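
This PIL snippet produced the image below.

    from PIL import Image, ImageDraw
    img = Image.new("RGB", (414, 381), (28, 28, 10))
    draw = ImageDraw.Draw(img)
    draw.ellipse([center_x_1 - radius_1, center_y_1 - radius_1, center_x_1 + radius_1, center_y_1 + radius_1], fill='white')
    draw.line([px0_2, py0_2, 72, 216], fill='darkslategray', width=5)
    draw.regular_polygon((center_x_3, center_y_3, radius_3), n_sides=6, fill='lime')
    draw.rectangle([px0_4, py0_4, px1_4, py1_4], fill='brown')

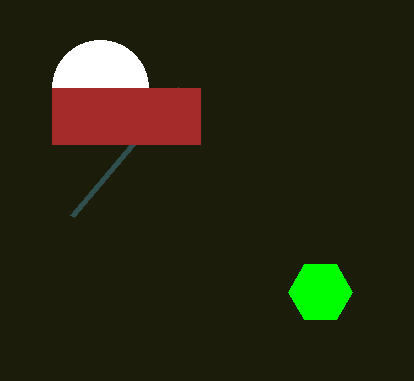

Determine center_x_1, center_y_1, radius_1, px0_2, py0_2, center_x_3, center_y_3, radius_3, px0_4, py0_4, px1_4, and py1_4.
center_x_1 = 100; center_y_1 = 88; radius_1 = 48; px0_2 = 180; py0_2 = 88; center_x_3 = 320; center_y_3 = 292; radius_3 = 32; px0_4 = 52; py0_4 = 88; px1_4 = 200; py1_4 = 144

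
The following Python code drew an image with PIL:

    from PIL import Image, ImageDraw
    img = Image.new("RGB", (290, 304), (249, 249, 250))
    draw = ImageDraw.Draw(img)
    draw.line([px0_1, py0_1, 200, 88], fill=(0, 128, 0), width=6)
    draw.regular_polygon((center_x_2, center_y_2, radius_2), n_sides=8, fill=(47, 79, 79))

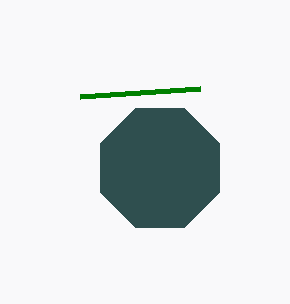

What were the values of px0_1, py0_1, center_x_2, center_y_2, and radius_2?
px0_1 = 80, py0_1 = 96, center_x_2 = 160, center_y_2 = 168, radius_2 = 64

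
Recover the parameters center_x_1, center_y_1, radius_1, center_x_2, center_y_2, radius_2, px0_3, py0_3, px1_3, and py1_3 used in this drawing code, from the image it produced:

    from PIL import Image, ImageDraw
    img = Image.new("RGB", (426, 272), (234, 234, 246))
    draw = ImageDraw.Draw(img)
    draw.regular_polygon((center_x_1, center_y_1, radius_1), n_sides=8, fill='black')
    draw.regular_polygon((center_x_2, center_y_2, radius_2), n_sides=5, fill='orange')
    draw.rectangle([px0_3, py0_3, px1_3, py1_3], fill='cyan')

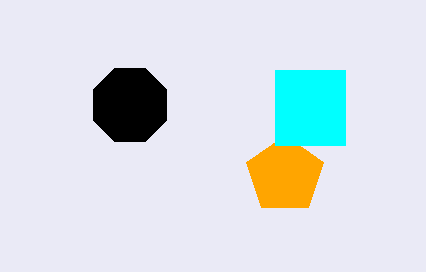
center_x_1 = 130; center_y_1 = 105; radius_1 = 40; center_x_2 = 285; center_y_2 = 175; radius_2 = 40; px0_3 = 275; py0_3 = 70; px1_3 = 345; py1_3 = 145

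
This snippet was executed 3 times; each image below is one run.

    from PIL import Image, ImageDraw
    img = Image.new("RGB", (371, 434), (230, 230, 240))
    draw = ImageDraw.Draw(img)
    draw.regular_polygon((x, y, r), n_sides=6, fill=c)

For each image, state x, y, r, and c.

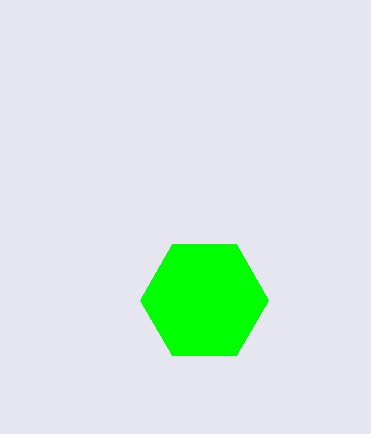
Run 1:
x = 204
y = 300
r = 64
c = 'lime'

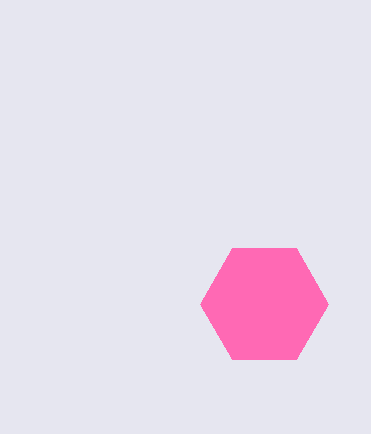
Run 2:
x = 264; y = 304; r = 64; c = 'hotpink'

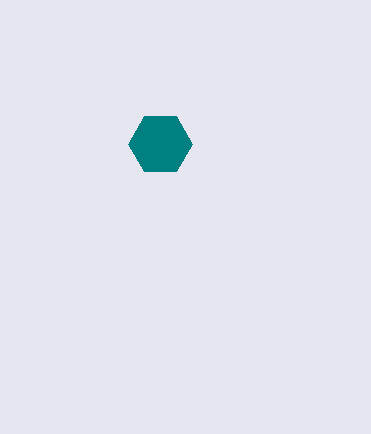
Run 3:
x = 160
y = 144
r = 32
c = 'teal'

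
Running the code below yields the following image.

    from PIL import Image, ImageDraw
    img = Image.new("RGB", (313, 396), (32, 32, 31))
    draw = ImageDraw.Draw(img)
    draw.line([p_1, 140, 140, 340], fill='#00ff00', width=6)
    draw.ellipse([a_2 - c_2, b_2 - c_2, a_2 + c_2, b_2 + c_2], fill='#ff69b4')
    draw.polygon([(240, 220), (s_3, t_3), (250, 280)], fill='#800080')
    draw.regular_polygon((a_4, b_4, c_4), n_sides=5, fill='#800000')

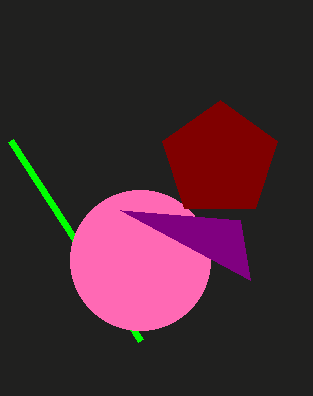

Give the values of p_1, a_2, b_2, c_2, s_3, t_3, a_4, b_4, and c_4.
p_1 = 10
a_2 = 140
b_2 = 260
c_2 = 70
s_3 = 120
t_3 = 210
a_4 = 220
b_4 = 160
c_4 = 60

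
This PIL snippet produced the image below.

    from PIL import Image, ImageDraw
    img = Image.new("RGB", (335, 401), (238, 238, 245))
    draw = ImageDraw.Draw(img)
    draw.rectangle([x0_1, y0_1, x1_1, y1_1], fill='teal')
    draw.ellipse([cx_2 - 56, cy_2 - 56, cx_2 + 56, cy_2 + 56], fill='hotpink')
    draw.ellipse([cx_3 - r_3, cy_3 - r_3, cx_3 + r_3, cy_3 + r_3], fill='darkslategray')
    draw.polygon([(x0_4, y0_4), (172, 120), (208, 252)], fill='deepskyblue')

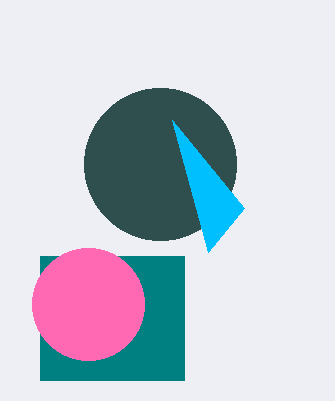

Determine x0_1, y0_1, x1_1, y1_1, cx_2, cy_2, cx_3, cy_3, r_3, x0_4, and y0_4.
x0_1 = 40; y0_1 = 256; x1_1 = 184; y1_1 = 380; cx_2 = 88; cy_2 = 304; cx_3 = 160; cy_3 = 164; r_3 = 76; x0_4 = 244; y0_4 = 208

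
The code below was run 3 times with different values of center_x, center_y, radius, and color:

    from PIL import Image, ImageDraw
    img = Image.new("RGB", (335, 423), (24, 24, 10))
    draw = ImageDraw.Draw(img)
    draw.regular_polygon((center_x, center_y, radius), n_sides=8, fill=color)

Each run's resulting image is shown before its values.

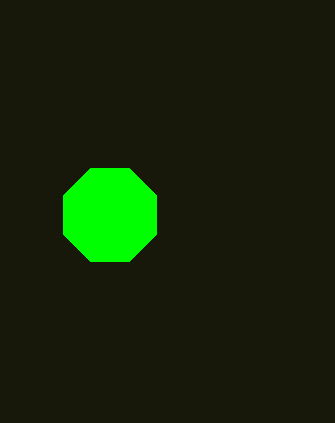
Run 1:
center_x = 110
center_y = 215
radius = 50
color = 'lime'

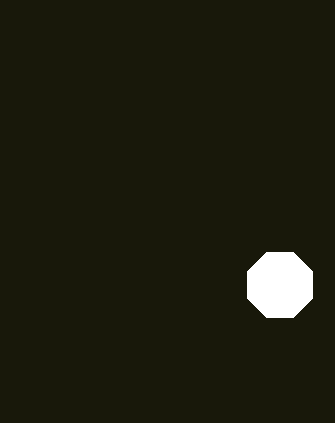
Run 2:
center_x = 280, center_y = 285, radius = 35, color = 'white'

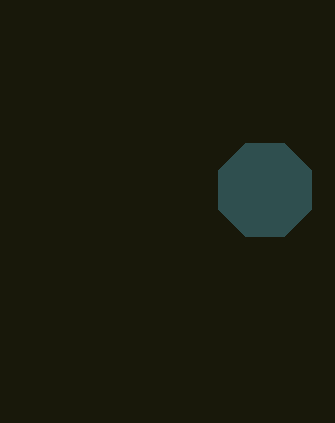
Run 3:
center_x = 265, center_y = 190, radius = 50, color = 'darkslategray'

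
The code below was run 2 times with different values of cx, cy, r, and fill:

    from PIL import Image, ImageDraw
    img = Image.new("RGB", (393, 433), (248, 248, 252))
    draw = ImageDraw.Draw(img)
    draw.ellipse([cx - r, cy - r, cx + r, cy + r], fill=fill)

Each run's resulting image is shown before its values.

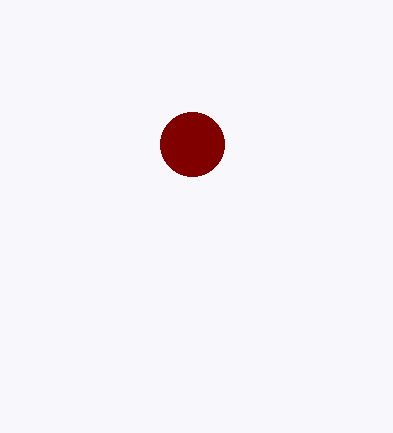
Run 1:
cx = 192; cy = 144; r = 32; fill = 'maroon'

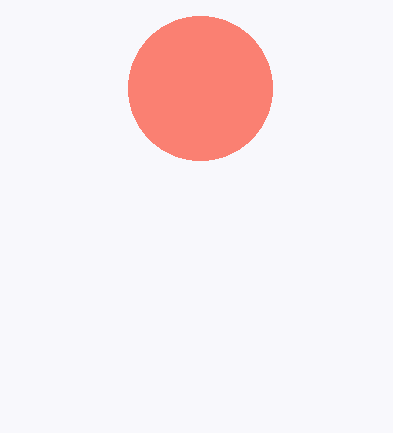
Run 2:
cx = 200
cy = 88
r = 72
fill = 'salmon'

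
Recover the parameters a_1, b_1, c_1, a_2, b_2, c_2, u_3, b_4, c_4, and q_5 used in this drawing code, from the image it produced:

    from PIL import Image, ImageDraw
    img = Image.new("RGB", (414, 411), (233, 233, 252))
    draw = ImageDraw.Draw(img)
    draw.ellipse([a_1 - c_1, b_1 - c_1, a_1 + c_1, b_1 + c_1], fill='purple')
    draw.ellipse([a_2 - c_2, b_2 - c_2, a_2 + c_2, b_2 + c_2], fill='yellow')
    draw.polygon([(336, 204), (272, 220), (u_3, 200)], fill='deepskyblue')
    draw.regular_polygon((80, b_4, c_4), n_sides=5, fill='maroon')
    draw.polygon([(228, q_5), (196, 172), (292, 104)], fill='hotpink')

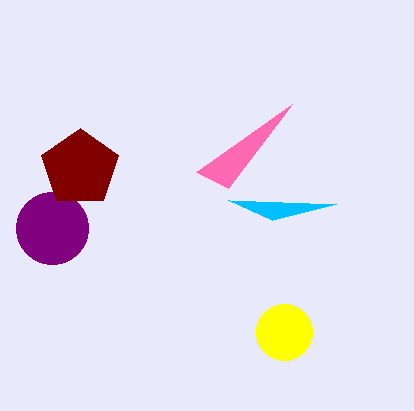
a_1 = 52; b_1 = 228; c_1 = 36; a_2 = 284; b_2 = 332; c_2 = 28; u_3 = 228; b_4 = 168; c_4 = 40; q_5 = 188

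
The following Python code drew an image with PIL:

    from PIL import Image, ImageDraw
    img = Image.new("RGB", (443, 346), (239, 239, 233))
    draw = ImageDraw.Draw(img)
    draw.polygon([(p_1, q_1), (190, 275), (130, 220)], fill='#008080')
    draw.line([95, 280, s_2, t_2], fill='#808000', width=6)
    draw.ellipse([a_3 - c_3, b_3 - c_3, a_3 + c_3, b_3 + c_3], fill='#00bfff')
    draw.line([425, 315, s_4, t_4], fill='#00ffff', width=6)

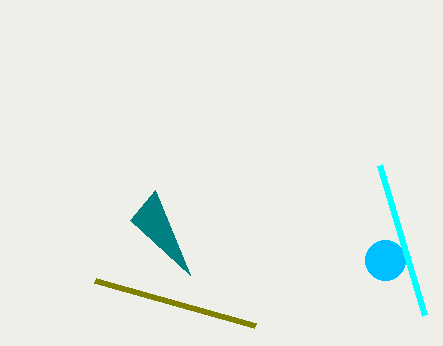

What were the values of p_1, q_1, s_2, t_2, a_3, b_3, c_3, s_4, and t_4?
p_1 = 155; q_1 = 190; s_2 = 255; t_2 = 325; a_3 = 385; b_3 = 260; c_3 = 20; s_4 = 380; t_4 = 165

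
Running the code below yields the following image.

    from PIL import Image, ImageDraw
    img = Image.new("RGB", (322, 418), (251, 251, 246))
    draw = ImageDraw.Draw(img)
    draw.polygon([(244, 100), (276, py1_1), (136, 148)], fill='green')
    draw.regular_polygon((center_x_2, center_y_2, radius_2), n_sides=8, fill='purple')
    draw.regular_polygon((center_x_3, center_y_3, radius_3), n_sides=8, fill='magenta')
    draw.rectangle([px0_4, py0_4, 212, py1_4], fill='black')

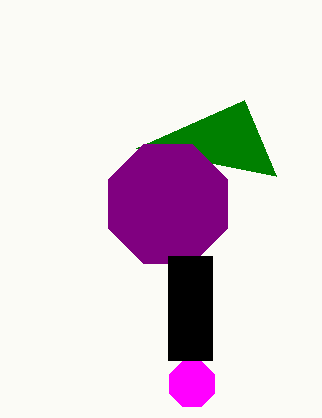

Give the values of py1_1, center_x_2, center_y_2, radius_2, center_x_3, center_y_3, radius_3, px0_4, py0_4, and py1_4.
py1_1 = 176
center_x_2 = 168
center_y_2 = 204
radius_2 = 64
center_x_3 = 192
center_y_3 = 384
radius_3 = 24
px0_4 = 168
py0_4 = 256
py1_4 = 360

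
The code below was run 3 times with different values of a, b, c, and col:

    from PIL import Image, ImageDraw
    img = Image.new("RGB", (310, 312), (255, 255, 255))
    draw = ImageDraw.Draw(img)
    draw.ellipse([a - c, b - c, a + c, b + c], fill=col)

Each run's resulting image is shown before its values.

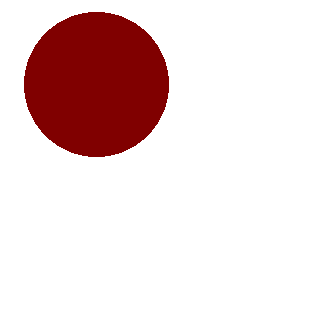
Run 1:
a = 96; b = 84; c = 72; col = 'maroon'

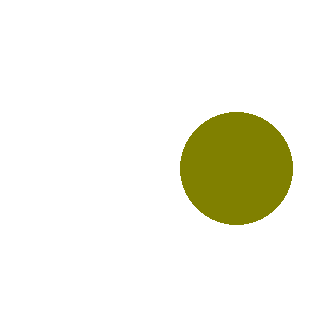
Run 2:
a = 236, b = 168, c = 56, col = 'olive'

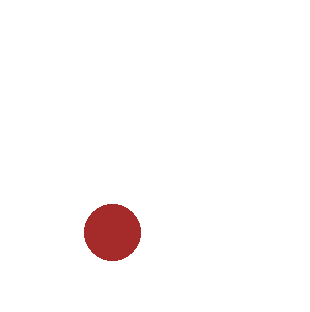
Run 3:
a = 112, b = 232, c = 28, col = 'brown'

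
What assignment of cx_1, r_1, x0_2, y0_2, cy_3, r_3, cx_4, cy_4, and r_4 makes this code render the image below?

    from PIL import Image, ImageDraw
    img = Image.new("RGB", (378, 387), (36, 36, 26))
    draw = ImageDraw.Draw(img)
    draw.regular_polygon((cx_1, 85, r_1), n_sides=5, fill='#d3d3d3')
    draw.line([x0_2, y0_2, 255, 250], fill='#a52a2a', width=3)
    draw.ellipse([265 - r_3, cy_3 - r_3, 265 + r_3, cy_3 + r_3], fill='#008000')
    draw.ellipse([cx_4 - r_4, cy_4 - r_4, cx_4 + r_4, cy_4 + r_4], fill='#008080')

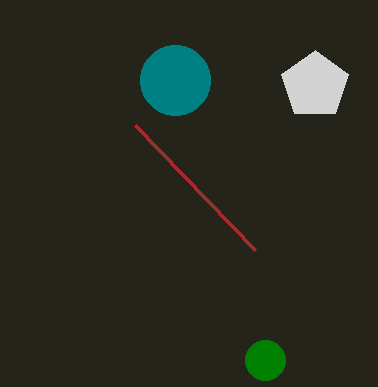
cx_1 = 315; r_1 = 35; x0_2 = 135; y0_2 = 125; cy_3 = 360; r_3 = 20; cx_4 = 175; cy_4 = 80; r_4 = 35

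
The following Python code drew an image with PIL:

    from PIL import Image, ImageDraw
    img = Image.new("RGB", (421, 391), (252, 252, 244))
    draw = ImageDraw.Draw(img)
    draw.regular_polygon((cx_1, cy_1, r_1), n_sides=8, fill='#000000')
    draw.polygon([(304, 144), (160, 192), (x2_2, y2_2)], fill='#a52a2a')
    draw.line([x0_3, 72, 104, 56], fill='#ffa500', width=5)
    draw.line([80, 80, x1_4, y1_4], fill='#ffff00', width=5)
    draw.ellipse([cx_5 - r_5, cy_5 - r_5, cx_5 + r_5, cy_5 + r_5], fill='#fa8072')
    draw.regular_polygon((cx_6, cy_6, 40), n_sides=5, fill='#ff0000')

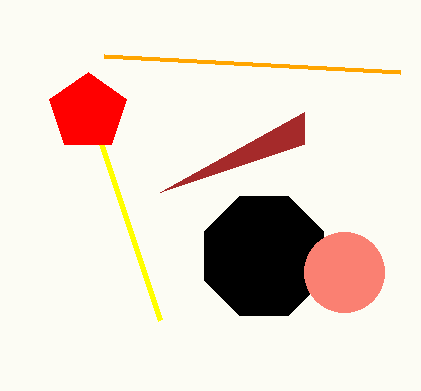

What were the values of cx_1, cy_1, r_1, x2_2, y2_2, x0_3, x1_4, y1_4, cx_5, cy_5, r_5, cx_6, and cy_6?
cx_1 = 264
cy_1 = 256
r_1 = 64
x2_2 = 304
y2_2 = 112
x0_3 = 400
x1_4 = 160
y1_4 = 320
cx_5 = 344
cy_5 = 272
r_5 = 40
cx_6 = 88
cy_6 = 112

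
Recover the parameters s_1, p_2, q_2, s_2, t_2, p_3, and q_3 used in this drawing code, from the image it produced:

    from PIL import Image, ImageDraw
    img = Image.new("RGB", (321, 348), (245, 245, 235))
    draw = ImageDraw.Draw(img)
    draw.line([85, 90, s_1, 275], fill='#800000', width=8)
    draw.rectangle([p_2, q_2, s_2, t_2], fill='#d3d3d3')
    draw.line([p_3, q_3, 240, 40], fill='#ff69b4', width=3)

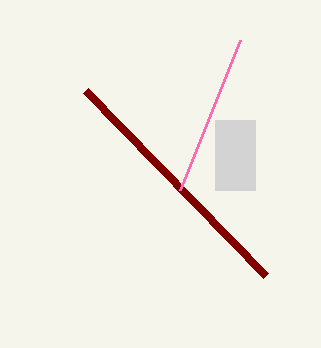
s_1 = 265; p_2 = 215; q_2 = 120; s_2 = 255; t_2 = 190; p_3 = 180; q_3 = 190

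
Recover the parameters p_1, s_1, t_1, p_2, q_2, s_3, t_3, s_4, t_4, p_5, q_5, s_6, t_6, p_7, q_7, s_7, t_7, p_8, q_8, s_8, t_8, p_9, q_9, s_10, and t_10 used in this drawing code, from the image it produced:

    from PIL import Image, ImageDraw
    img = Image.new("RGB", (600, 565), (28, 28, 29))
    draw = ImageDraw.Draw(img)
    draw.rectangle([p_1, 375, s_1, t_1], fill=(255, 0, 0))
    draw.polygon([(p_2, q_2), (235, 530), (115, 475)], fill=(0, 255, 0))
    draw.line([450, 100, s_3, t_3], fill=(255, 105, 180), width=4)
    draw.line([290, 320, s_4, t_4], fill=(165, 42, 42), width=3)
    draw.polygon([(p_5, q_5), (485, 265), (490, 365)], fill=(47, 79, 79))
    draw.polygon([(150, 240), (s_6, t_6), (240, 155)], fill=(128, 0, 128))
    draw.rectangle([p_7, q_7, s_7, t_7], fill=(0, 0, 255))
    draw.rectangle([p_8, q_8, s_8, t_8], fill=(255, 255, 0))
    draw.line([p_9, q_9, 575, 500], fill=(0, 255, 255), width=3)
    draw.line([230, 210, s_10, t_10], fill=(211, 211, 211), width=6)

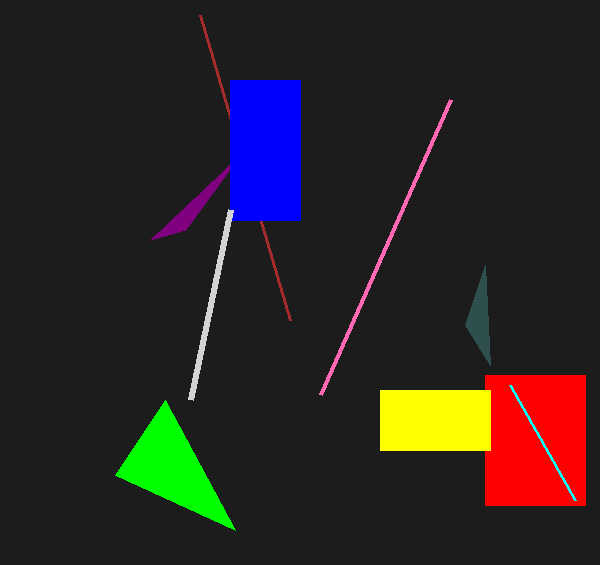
p_1 = 485; s_1 = 585; t_1 = 505; p_2 = 165; q_2 = 400; s_3 = 320; t_3 = 395; s_4 = 200; t_4 = 15; p_5 = 465; q_5 = 325; s_6 = 185; t_6 = 230; p_7 = 230; q_7 = 80; s_7 = 300; t_7 = 220; p_8 = 380; q_8 = 390; s_8 = 490; t_8 = 450; p_9 = 510; q_9 = 385; s_10 = 190; t_10 = 400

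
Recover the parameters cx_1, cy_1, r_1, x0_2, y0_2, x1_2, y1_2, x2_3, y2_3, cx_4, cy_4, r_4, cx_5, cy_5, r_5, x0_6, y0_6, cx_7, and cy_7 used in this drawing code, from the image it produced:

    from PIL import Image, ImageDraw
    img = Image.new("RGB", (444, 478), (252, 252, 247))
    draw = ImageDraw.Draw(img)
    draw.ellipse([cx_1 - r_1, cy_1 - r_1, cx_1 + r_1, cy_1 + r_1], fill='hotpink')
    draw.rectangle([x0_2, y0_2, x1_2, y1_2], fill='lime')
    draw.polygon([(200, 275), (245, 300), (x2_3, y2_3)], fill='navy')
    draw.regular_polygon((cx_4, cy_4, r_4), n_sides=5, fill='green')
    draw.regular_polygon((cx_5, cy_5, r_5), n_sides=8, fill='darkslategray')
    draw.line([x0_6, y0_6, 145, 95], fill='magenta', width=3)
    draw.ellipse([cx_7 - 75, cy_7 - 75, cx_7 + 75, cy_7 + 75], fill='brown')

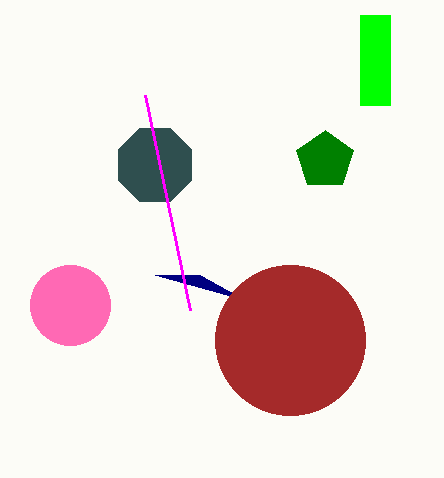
cx_1 = 70; cy_1 = 305; r_1 = 40; x0_2 = 360; y0_2 = 15; x1_2 = 390; y1_2 = 105; x2_3 = 155; y2_3 = 275; cx_4 = 325; cy_4 = 160; r_4 = 30; cx_5 = 155; cy_5 = 165; r_5 = 40; x0_6 = 190; y0_6 = 310; cx_7 = 290; cy_7 = 340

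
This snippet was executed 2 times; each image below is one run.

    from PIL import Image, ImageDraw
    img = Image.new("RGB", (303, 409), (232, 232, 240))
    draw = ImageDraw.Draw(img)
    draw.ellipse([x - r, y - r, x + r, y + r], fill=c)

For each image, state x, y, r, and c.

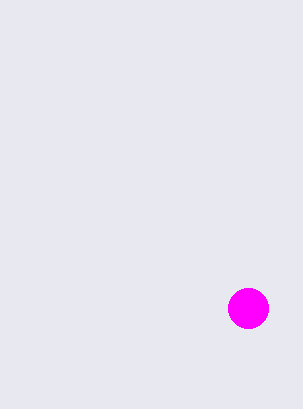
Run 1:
x = 248; y = 308; r = 20; c = 'magenta'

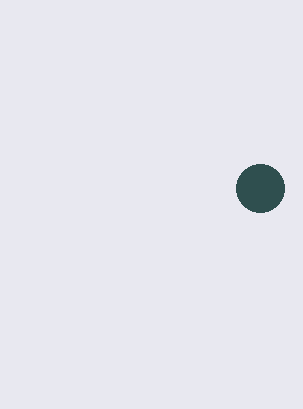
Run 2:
x = 260, y = 188, r = 24, c = 'darkslategray'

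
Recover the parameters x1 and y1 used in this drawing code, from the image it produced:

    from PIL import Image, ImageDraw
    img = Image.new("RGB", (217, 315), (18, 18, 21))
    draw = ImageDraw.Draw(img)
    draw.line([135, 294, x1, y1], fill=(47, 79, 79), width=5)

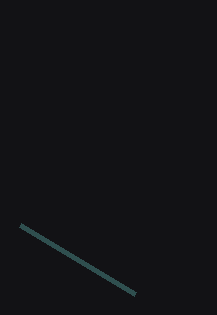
x1 = 20; y1 = 225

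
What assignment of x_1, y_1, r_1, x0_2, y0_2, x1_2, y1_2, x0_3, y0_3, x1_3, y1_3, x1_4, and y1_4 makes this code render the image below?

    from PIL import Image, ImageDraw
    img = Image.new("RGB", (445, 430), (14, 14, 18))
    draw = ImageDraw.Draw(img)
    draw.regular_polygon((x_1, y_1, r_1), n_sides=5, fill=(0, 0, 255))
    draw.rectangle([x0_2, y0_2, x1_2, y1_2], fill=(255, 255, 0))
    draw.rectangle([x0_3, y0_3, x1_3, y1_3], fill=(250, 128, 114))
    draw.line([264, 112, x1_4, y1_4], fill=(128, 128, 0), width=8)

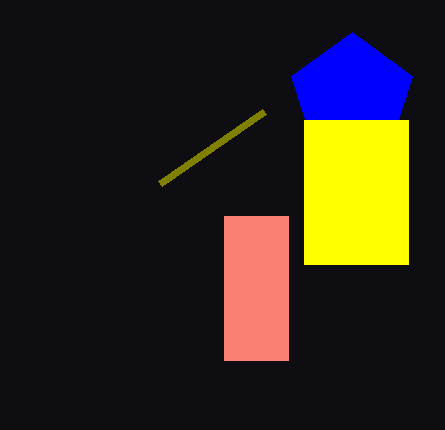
x_1 = 352, y_1 = 96, r_1 = 64, x0_2 = 304, y0_2 = 120, x1_2 = 408, y1_2 = 264, x0_3 = 224, y0_3 = 216, x1_3 = 288, y1_3 = 360, x1_4 = 160, y1_4 = 184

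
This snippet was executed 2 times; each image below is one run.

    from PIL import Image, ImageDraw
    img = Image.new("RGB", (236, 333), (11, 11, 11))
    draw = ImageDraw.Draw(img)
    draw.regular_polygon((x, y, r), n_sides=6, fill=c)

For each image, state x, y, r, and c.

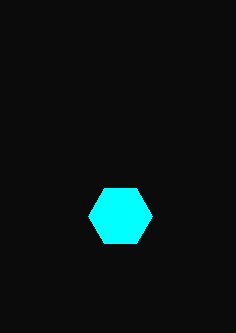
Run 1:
x = 120
y = 216
r = 32
c = 'cyan'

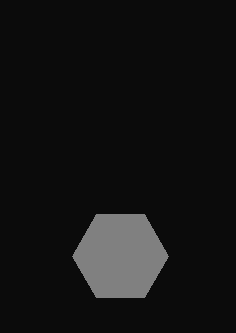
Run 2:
x = 120, y = 256, r = 48, c = 'gray'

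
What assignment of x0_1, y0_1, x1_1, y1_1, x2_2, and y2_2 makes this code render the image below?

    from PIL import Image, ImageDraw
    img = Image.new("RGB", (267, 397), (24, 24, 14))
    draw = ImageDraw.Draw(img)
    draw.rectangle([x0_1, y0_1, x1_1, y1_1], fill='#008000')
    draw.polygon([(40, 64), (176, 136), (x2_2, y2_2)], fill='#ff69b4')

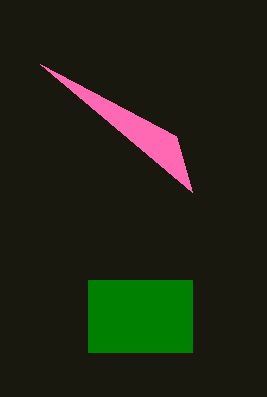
x0_1 = 88
y0_1 = 280
x1_1 = 192
y1_1 = 352
x2_2 = 192
y2_2 = 192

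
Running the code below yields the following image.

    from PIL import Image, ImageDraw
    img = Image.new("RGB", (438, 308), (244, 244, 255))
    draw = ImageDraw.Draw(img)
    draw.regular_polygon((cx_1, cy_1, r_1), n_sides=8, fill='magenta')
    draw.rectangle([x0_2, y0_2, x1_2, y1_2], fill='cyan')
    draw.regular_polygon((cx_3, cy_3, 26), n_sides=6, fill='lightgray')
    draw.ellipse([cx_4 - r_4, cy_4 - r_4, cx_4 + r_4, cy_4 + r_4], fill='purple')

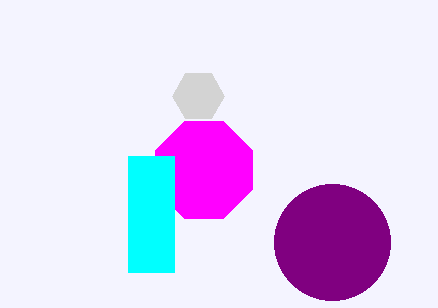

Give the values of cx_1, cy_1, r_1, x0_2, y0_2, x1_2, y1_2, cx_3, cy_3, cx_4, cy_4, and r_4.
cx_1 = 204; cy_1 = 170; r_1 = 52; x0_2 = 128; y0_2 = 156; x1_2 = 174; y1_2 = 272; cx_3 = 198; cy_3 = 96; cx_4 = 332; cy_4 = 242; r_4 = 58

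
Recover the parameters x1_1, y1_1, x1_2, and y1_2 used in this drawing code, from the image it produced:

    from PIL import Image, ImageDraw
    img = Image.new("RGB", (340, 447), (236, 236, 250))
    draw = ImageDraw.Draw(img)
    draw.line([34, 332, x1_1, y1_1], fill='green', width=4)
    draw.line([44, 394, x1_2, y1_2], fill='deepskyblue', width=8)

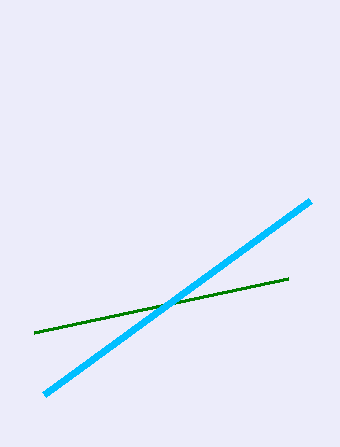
x1_1 = 288; y1_1 = 278; x1_2 = 310; y1_2 = 200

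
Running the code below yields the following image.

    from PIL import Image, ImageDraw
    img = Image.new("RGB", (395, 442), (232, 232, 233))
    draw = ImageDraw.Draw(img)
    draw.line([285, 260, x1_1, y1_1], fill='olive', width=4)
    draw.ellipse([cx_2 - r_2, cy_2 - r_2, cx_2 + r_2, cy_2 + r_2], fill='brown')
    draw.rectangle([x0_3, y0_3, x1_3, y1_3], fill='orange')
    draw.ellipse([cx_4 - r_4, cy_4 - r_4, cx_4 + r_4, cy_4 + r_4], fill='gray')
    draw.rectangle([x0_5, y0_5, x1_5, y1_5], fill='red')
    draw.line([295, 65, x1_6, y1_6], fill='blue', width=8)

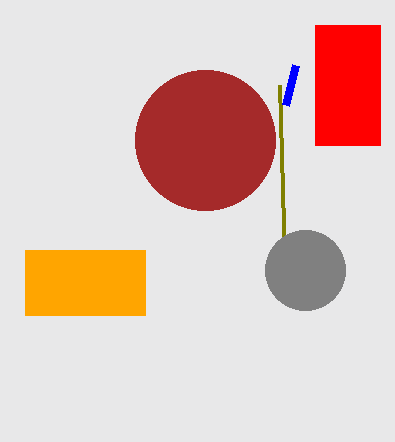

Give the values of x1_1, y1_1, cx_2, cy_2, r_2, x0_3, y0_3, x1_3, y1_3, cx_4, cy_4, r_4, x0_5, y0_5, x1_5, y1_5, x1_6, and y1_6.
x1_1 = 280; y1_1 = 85; cx_2 = 205; cy_2 = 140; r_2 = 70; x0_3 = 25; y0_3 = 250; x1_3 = 145; y1_3 = 315; cx_4 = 305; cy_4 = 270; r_4 = 40; x0_5 = 315; y0_5 = 25; x1_5 = 380; y1_5 = 145; x1_6 = 285; y1_6 = 105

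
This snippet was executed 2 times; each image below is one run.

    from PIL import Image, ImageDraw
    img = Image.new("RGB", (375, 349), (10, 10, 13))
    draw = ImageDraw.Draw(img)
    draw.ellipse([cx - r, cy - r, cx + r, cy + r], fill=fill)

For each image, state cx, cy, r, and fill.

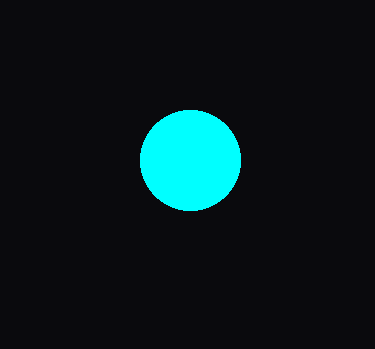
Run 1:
cx = 190; cy = 160; r = 50; fill = 'cyan'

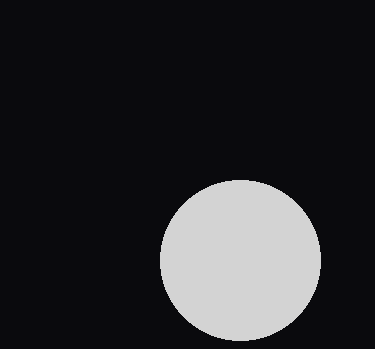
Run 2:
cx = 240
cy = 260
r = 80
fill = 'lightgray'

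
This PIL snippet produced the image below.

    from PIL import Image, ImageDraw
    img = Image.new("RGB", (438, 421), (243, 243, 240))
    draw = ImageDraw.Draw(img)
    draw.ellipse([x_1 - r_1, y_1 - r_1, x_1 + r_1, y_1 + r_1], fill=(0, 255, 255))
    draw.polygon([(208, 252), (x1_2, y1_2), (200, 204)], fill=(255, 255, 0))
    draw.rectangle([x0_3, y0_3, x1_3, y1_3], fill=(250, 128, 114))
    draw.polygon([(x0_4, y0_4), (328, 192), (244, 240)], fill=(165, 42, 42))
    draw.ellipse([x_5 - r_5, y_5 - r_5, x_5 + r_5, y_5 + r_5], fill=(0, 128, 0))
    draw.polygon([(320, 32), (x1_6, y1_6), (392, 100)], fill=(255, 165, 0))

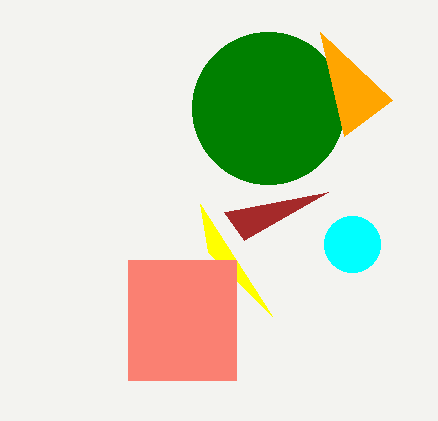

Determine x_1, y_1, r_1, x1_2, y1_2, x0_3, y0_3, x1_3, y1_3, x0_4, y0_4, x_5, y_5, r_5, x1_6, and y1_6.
x_1 = 352; y_1 = 244; r_1 = 28; x1_2 = 272; y1_2 = 316; x0_3 = 128; y0_3 = 260; x1_3 = 236; y1_3 = 380; x0_4 = 224; y0_4 = 212; x_5 = 268; y_5 = 108; r_5 = 76; x1_6 = 344; y1_6 = 136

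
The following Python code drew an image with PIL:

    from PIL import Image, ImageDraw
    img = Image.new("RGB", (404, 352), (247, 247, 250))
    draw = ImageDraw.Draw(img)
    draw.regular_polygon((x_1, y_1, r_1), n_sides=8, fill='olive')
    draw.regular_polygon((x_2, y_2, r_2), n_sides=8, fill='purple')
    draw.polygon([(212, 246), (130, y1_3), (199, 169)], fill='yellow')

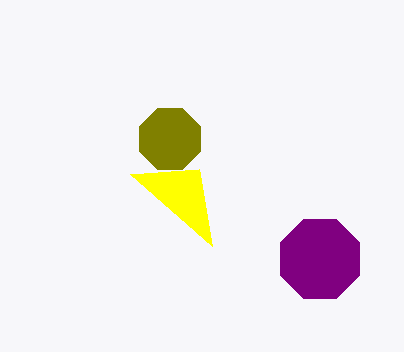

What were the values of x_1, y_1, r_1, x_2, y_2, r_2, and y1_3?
x_1 = 170, y_1 = 139, r_1 = 33, x_2 = 320, y_2 = 259, r_2 = 43, y1_3 = 174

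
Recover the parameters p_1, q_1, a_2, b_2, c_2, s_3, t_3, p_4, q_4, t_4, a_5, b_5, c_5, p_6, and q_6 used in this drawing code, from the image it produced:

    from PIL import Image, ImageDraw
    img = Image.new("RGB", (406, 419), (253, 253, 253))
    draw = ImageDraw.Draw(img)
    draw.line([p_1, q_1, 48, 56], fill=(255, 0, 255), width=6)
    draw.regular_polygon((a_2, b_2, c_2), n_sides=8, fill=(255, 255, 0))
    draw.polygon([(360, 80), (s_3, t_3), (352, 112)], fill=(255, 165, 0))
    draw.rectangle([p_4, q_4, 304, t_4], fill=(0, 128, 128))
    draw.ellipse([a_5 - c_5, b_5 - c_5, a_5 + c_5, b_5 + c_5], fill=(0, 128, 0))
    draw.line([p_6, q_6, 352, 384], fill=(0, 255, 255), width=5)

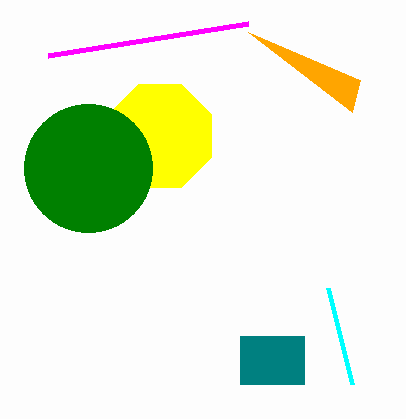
p_1 = 248
q_1 = 24
a_2 = 160
b_2 = 136
c_2 = 56
s_3 = 248
t_3 = 32
p_4 = 240
q_4 = 336
t_4 = 384
a_5 = 88
b_5 = 168
c_5 = 64
p_6 = 328
q_6 = 288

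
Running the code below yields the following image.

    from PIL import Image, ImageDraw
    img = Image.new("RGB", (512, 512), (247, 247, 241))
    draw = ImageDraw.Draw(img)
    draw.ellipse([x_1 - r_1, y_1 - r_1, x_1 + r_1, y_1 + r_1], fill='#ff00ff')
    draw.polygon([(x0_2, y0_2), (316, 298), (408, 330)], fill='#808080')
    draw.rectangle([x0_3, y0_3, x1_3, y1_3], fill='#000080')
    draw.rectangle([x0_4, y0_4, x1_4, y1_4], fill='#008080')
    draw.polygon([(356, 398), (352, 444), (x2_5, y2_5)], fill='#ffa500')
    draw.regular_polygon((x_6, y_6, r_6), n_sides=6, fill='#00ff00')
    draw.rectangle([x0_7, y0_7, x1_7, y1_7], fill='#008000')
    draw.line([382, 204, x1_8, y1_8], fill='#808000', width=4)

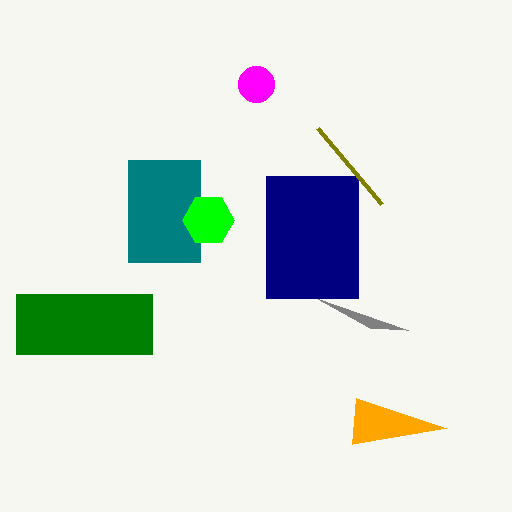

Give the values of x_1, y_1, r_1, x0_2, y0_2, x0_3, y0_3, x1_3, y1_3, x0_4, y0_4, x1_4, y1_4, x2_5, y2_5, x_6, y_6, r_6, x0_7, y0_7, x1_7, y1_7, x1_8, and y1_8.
x_1 = 256; y_1 = 84; r_1 = 18; x0_2 = 370; y0_2 = 328; x0_3 = 266; y0_3 = 176; x1_3 = 358; y1_3 = 298; x0_4 = 128; y0_4 = 160; x1_4 = 200; y1_4 = 262; x2_5 = 446; y2_5 = 428; x_6 = 208; y_6 = 220; r_6 = 26; x0_7 = 16; y0_7 = 294; x1_7 = 152; y1_7 = 354; x1_8 = 318; y1_8 = 128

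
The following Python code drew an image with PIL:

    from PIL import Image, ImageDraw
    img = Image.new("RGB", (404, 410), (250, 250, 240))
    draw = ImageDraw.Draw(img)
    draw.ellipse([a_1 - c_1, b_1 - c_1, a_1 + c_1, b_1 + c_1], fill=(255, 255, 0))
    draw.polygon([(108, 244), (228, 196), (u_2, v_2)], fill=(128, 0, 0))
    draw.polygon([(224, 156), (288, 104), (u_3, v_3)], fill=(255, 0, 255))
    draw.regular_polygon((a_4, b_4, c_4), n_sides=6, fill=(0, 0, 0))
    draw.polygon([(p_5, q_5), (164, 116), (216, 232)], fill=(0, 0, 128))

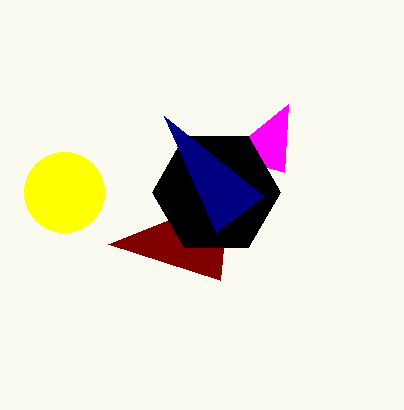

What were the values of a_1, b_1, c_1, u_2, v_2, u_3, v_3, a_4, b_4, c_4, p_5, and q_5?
a_1 = 64, b_1 = 192, c_1 = 40, u_2 = 220, v_2 = 280, u_3 = 284, v_3 = 172, a_4 = 216, b_4 = 192, c_4 = 64, p_5 = 264, q_5 = 196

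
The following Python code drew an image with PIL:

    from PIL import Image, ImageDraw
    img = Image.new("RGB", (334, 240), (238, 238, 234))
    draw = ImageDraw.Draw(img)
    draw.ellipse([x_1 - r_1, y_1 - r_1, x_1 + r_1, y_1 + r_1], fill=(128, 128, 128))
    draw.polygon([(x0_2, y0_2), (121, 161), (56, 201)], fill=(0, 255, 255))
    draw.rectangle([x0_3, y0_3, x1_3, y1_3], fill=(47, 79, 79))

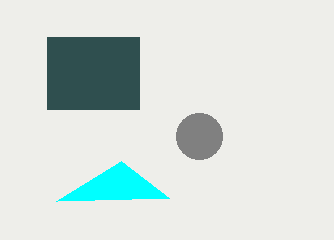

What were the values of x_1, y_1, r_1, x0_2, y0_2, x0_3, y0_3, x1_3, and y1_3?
x_1 = 199; y_1 = 136; r_1 = 23; x0_2 = 169; y0_2 = 198; x0_3 = 47; y0_3 = 37; x1_3 = 139; y1_3 = 109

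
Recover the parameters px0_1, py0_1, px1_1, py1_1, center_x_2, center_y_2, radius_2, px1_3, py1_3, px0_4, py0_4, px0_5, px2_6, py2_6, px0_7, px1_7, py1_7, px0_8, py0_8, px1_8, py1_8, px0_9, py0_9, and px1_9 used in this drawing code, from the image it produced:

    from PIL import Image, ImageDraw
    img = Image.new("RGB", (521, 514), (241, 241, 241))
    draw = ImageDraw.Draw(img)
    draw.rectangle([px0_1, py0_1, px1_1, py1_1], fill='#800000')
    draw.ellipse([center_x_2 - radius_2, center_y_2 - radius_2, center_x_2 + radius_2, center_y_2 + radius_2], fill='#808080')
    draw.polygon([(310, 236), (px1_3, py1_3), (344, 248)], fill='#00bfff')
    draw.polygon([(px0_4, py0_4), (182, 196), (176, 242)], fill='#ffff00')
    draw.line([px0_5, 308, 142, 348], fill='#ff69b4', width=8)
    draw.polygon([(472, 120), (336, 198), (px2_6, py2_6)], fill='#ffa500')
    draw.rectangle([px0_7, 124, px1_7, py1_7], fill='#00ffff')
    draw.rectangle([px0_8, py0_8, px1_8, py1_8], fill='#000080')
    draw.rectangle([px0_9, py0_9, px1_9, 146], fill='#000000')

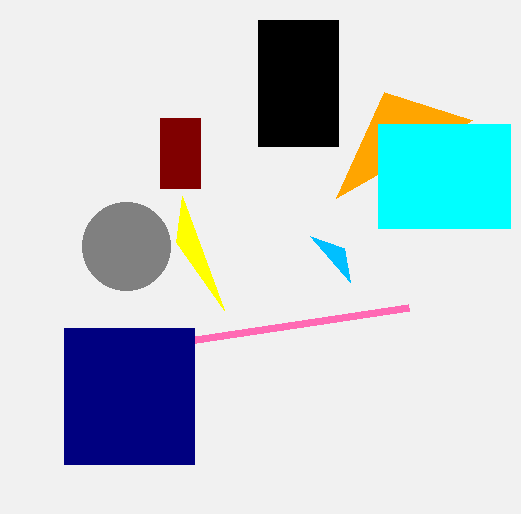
px0_1 = 160; py0_1 = 118; px1_1 = 200; py1_1 = 188; center_x_2 = 126; center_y_2 = 246; radius_2 = 44; px1_3 = 350; py1_3 = 282; px0_4 = 224; py0_4 = 310; px0_5 = 408; px2_6 = 384; py2_6 = 92; px0_7 = 378; px1_7 = 510; py1_7 = 228; px0_8 = 64; py0_8 = 328; px1_8 = 194; py1_8 = 464; px0_9 = 258; py0_9 = 20; px1_9 = 338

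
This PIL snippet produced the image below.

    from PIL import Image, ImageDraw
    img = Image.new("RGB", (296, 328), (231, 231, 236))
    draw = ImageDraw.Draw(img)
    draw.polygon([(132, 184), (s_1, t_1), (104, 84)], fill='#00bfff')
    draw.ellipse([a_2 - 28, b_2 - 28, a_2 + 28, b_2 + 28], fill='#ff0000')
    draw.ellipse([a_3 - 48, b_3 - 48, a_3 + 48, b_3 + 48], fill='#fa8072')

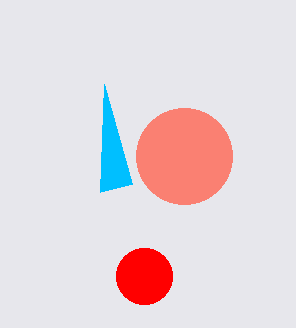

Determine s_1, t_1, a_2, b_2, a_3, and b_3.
s_1 = 100; t_1 = 192; a_2 = 144; b_2 = 276; a_3 = 184; b_3 = 156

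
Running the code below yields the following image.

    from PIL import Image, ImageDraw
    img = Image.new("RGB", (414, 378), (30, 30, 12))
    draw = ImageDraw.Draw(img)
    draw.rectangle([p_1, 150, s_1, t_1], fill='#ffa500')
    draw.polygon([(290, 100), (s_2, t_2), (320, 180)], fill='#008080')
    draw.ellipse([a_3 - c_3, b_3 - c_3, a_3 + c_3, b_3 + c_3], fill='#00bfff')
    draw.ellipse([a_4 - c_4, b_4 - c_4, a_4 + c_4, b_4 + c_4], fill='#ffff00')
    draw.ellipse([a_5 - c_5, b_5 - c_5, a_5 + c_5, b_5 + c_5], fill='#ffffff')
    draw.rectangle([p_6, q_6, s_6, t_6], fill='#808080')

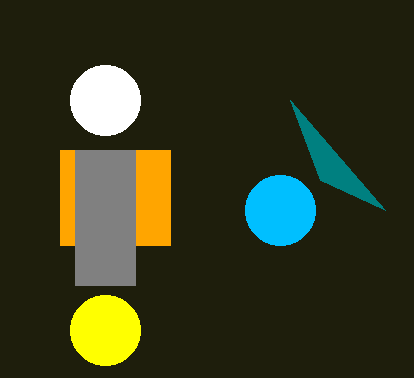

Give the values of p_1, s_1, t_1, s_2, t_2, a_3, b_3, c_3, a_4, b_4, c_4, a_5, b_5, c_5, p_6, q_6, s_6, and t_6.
p_1 = 60
s_1 = 170
t_1 = 245
s_2 = 385
t_2 = 210
a_3 = 280
b_3 = 210
c_3 = 35
a_4 = 105
b_4 = 330
c_4 = 35
a_5 = 105
b_5 = 100
c_5 = 35
p_6 = 75
q_6 = 150
s_6 = 135
t_6 = 285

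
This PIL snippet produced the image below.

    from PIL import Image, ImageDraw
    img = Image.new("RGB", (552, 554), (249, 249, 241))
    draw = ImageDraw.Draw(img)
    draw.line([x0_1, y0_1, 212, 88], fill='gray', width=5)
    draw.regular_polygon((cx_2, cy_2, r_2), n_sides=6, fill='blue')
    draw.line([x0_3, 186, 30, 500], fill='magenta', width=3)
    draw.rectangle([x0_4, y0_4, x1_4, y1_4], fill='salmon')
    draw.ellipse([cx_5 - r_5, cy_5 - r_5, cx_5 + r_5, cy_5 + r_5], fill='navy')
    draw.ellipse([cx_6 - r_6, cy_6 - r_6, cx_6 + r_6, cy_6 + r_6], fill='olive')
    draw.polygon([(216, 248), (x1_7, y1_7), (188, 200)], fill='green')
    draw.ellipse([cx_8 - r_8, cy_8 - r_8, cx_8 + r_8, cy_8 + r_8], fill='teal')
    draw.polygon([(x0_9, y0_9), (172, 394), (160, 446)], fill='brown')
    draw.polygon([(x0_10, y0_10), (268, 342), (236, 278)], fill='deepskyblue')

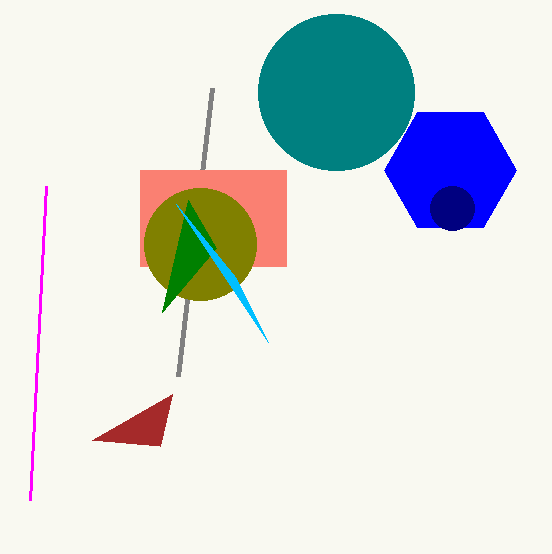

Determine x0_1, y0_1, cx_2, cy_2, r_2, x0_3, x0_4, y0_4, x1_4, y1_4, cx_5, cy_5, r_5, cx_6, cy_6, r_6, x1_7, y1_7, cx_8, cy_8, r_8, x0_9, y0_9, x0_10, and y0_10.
x0_1 = 178; y0_1 = 376; cx_2 = 450; cy_2 = 170; r_2 = 66; x0_3 = 46; x0_4 = 140; y0_4 = 170; x1_4 = 286; y1_4 = 266; cx_5 = 452; cy_5 = 208; r_5 = 22; cx_6 = 200; cy_6 = 244; r_6 = 56; x1_7 = 162; y1_7 = 312; cx_8 = 336; cy_8 = 92; r_8 = 78; x0_9 = 92; y0_9 = 440; x0_10 = 176; y0_10 = 204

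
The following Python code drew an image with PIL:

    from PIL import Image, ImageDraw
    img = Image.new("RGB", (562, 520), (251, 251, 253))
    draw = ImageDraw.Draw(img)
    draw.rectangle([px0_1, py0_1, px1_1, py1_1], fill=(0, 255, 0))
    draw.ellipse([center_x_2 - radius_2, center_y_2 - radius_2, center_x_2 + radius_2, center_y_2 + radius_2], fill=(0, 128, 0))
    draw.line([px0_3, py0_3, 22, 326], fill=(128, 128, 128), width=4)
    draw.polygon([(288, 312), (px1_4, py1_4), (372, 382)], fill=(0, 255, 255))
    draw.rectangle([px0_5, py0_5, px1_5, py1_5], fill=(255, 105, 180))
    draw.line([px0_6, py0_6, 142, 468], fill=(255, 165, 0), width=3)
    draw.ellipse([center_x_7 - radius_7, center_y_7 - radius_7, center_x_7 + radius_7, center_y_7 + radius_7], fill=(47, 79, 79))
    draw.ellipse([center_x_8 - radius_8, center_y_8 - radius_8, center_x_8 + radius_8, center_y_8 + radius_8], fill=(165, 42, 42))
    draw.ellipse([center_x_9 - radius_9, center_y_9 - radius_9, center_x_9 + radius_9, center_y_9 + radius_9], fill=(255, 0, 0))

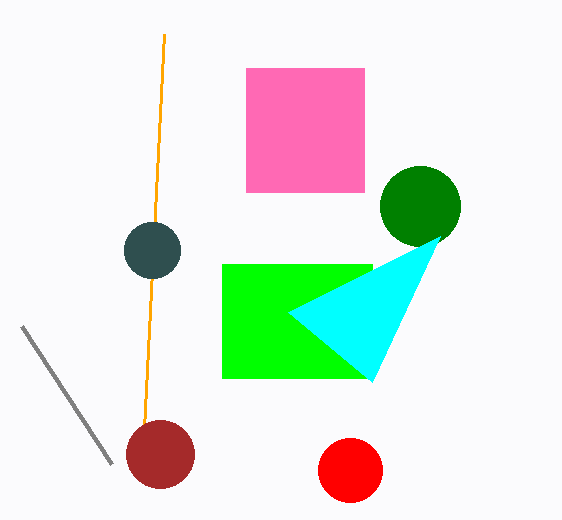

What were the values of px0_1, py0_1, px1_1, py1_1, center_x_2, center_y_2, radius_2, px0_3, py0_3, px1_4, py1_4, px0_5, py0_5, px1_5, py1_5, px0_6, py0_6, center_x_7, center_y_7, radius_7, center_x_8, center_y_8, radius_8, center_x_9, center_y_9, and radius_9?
px0_1 = 222, py0_1 = 264, px1_1 = 372, py1_1 = 378, center_x_2 = 420, center_y_2 = 206, radius_2 = 40, px0_3 = 112, py0_3 = 464, px1_4 = 440, py1_4 = 236, px0_5 = 246, py0_5 = 68, px1_5 = 364, py1_5 = 192, px0_6 = 164, py0_6 = 34, center_x_7 = 152, center_y_7 = 250, radius_7 = 28, center_x_8 = 160, center_y_8 = 454, radius_8 = 34, center_x_9 = 350, center_y_9 = 470, radius_9 = 32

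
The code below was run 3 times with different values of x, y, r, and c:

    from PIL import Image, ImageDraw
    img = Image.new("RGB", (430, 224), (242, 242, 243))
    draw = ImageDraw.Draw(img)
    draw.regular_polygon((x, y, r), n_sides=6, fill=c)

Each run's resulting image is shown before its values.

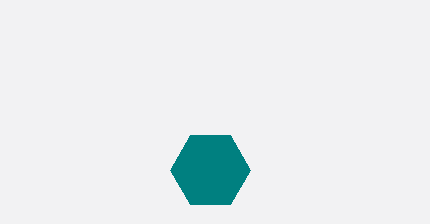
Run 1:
x = 210; y = 170; r = 40; c = 'teal'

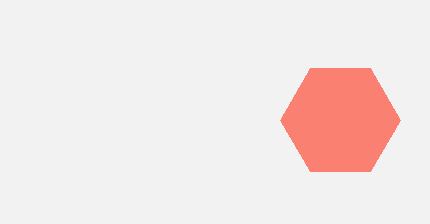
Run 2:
x = 340, y = 120, r = 60, c = 'salmon'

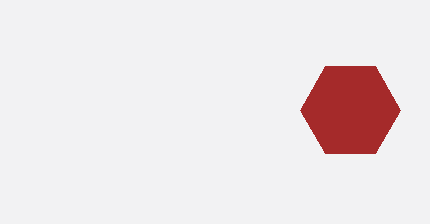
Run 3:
x = 350, y = 110, r = 50, c = 'brown'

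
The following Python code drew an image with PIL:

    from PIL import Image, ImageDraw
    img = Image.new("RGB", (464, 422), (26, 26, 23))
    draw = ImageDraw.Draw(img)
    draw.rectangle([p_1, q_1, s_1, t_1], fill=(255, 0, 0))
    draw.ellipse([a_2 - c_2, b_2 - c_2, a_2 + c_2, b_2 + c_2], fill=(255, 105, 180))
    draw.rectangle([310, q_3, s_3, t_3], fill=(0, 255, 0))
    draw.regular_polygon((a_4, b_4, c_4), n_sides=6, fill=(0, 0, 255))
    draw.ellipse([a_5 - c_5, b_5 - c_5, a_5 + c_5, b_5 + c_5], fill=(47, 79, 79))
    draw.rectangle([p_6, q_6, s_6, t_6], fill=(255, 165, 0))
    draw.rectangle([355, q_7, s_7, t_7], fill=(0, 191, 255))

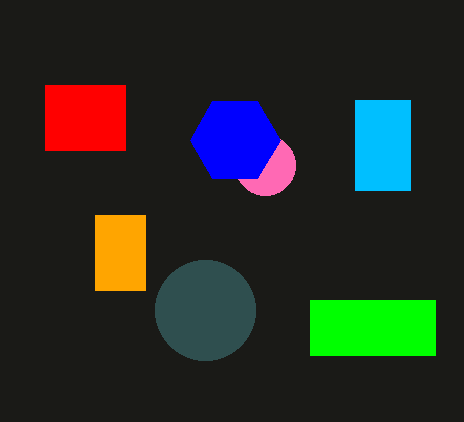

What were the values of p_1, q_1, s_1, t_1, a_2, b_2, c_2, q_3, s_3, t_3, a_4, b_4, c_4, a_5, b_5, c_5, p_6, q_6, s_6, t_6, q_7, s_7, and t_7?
p_1 = 45
q_1 = 85
s_1 = 125
t_1 = 150
a_2 = 265
b_2 = 165
c_2 = 30
q_3 = 300
s_3 = 435
t_3 = 355
a_4 = 235
b_4 = 140
c_4 = 45
a_5 = 205
b_5 = 310
c_5 = 50
p_6 = 95
q_6 = 215
s_6 = 145
t_6 = 290
q_7 = 100
s_7 = 410
t_7 = 190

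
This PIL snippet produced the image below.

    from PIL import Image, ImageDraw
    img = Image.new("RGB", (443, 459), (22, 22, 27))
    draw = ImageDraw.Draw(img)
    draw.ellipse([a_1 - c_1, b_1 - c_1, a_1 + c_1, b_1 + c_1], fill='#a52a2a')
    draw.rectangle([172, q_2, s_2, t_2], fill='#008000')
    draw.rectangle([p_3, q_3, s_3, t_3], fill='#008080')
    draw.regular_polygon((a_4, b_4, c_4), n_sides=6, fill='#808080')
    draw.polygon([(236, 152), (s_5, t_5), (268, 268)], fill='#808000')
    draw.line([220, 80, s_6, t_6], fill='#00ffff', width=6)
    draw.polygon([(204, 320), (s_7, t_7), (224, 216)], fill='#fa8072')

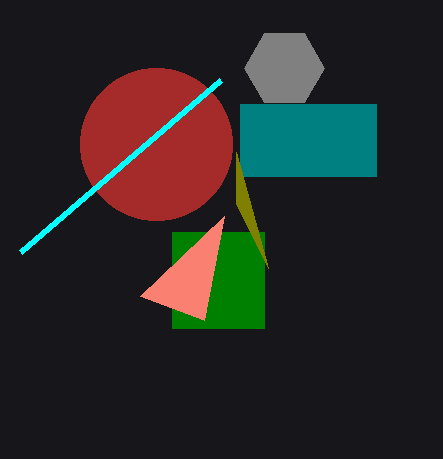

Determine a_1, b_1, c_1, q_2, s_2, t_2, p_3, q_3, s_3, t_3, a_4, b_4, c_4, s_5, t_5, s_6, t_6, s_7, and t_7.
a_1 = 156, b_1 = 144, c_1 = 76, q_2 = 232, s_2 = 264, t_2 = 328, p_3 = 240, q_3 = 104, s_3 = 376, t_3 = 176, a_4 = 284, b_4 = 68, c_4 = 40, s_5 = 236, t_5 = 204, s_6 = 20, t_6 = 252, s_7 = 140, t_7 = 296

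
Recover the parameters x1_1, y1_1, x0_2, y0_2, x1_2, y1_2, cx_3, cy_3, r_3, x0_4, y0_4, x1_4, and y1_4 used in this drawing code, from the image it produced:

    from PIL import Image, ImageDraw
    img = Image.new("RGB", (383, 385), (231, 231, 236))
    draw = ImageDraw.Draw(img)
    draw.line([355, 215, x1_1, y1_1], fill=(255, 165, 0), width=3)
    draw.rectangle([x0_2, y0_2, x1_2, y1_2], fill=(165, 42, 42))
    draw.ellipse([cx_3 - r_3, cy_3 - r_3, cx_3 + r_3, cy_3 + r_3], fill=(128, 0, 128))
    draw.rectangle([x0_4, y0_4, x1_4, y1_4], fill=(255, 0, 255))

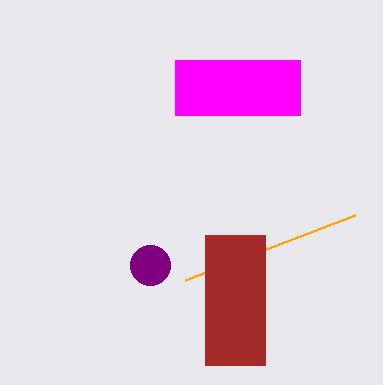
x1_1 = 185, y1_1 = 280, x0_2 = 205, y0_2 = 235, x1_2 = 265, y1_2 = 365, cx_3 = 150, cy_3 = 265, r_3 = 20, x0_4 = 175, y0_4 = 60, x1_4 = 300, y1_4 = 115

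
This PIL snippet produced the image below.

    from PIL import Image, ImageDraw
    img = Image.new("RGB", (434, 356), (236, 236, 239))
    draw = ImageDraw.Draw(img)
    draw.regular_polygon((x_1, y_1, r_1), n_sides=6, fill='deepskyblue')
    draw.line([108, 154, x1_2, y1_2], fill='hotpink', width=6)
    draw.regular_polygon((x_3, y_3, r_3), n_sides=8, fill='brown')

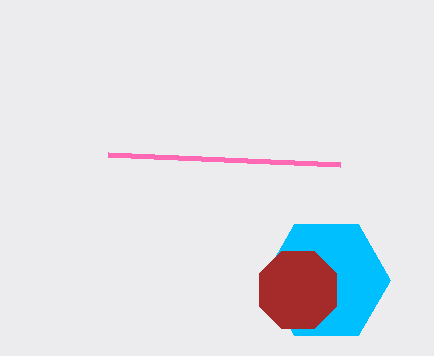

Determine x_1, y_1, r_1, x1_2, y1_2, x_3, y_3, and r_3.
x_1 = 326; y_1 = 280; r_1 = 64; x1_2 = 340; y1_2 = 164; x_3 = 298; y_3 = 290; r_3 = 42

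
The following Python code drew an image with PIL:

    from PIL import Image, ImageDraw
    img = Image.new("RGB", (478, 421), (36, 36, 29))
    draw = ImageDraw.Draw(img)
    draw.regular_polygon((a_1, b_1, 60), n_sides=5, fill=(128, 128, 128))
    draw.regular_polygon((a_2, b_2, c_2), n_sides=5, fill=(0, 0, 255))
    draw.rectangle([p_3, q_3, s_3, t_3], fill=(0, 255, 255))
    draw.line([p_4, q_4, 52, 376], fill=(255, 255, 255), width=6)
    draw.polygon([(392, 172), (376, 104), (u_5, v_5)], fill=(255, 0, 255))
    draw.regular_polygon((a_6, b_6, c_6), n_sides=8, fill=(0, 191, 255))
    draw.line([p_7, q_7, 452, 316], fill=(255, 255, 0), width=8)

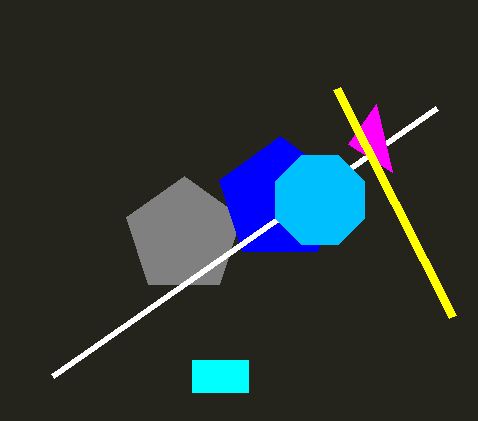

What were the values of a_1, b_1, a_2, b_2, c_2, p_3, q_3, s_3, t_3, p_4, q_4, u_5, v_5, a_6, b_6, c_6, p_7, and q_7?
a_1 = 184, b_1 = 236, a_2 = 280, b_2 = 200, c_2 = 64, p_3 = 192, q_3 = 360, s_3 = 248, t_3 = 392, p_4 = 436, q_4 = 108, u_5 = 348, v_5 = 144, a_6 = 320, b_6 = 200, c_6 = 48, p_7 = 336, q_7 = 88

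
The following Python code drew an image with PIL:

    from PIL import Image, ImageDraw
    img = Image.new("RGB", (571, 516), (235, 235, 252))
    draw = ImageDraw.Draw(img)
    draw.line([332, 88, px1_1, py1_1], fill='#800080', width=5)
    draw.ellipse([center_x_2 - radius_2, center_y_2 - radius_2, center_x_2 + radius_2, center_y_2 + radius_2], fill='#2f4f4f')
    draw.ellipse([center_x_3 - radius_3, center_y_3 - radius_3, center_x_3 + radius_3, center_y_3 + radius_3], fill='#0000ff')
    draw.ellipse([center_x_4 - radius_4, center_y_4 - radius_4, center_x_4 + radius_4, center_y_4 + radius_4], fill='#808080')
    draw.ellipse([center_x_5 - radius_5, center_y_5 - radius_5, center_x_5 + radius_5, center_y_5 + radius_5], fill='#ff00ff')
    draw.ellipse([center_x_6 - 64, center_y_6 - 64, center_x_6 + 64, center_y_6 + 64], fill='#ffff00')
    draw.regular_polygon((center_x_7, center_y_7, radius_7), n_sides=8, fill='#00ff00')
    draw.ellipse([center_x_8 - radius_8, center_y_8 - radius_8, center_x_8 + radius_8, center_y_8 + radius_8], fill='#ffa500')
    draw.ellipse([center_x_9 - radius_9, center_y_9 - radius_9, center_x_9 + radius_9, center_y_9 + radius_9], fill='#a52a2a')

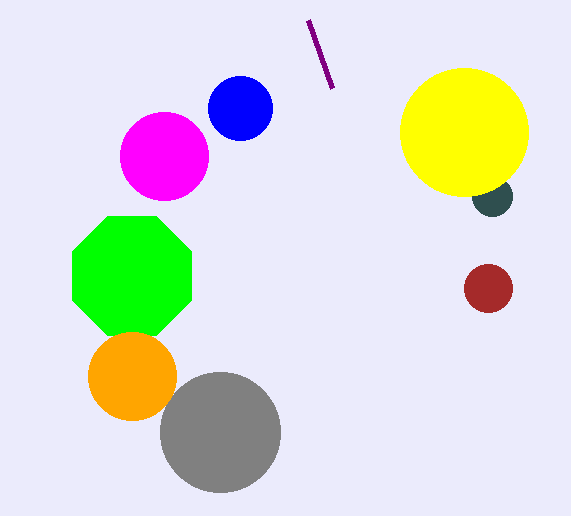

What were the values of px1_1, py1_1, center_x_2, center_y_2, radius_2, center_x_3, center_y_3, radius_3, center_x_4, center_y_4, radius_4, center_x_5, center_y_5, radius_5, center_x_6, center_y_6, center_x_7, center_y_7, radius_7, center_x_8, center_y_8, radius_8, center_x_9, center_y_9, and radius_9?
px1_1 = 308
py1_1 = 20
center_x_2 = 492
center_y_2 = 196
radius_2 = 20
center_x_3 = 240
center_y_3 = 108
radius_3 = 32
center_x_4 = 220
center_y_4 = 432
radius_4 = 60
center_x_5 = 164
center_y_5 = 156
radius_5 = 44
center_x_6 = 464
center_y_6 = 132
center_x_7 = 132
center_y_7 = 276
radius_7 = 64
center_x_8 = 132
center_y_8 = 376
radius_8 = 44
center_x_9 = 488
center_y_9 = 288
radius_9 = 24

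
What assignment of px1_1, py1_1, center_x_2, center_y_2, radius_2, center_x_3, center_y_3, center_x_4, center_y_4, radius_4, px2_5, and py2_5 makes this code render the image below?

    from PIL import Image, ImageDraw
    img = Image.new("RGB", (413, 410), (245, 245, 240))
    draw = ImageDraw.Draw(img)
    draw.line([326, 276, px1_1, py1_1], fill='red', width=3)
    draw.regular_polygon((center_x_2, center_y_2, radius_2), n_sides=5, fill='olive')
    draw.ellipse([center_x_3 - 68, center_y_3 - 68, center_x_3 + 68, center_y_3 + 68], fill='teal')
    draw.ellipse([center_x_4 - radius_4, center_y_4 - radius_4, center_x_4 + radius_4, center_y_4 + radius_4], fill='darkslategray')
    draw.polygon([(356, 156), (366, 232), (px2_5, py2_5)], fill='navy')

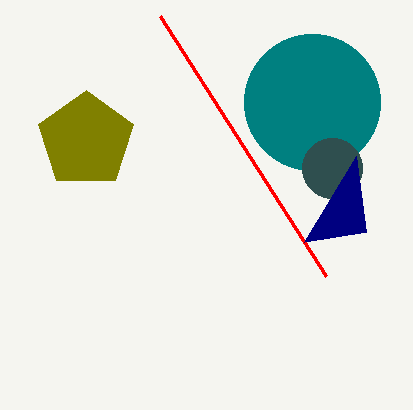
px1_1 = 160, py1_1 = 16, center_x_2 = 86, center_y_2 = 140, radius_2 = 50, center_x_3 = 312, center_y_3 = 102, center_x_4 = 332, center_y_4 = 168, radius_4 = 30, px2_5 = 304, py2_5 = 242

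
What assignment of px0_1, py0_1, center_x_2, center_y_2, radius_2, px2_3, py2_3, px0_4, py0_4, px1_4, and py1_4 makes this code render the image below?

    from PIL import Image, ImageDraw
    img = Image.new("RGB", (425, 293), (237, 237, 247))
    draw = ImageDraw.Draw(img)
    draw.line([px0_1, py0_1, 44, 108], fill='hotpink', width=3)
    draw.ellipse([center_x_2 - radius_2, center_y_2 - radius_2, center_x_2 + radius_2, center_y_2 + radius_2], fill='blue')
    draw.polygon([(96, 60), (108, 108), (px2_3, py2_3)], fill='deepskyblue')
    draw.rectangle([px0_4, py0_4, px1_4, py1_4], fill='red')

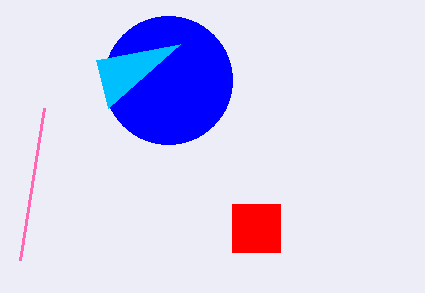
px0_1 = 20
py0_1 = 260
center_x_2 = 168
center_y_2 = 80
radius_2 = 64
px2_3 = 180
py2_3 = 44
px0_4 = 232
py0_4 = 204
px1_4 = 280
py1_4 = 252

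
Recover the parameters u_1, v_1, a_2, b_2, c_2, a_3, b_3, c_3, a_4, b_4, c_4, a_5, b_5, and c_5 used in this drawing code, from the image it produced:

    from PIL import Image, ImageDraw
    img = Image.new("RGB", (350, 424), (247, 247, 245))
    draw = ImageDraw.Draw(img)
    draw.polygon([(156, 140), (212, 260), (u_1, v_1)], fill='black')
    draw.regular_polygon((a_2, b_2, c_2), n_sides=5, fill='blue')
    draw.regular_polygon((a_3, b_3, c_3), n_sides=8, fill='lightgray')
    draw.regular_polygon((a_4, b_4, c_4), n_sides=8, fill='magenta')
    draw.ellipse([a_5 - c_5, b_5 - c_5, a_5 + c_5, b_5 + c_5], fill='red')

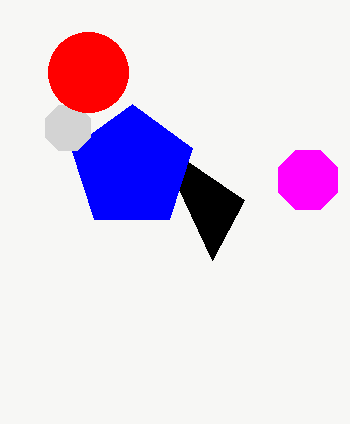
u_1 = 244; v_1 = 200; a_2 = 132; b_2 = 168; c_2 = 64; a_3 = 68; b_3 = 128; c_3 = 24; a_4 = 308; b_4 = 180; c_4 = 32; a_5 = 88; b_5 = 72; c_5 = 40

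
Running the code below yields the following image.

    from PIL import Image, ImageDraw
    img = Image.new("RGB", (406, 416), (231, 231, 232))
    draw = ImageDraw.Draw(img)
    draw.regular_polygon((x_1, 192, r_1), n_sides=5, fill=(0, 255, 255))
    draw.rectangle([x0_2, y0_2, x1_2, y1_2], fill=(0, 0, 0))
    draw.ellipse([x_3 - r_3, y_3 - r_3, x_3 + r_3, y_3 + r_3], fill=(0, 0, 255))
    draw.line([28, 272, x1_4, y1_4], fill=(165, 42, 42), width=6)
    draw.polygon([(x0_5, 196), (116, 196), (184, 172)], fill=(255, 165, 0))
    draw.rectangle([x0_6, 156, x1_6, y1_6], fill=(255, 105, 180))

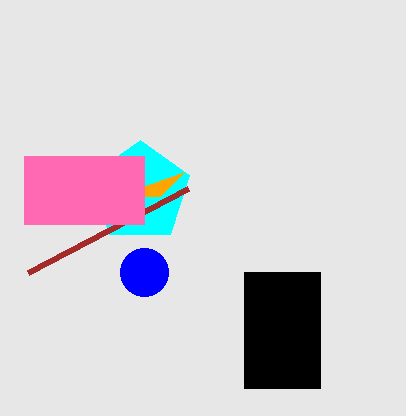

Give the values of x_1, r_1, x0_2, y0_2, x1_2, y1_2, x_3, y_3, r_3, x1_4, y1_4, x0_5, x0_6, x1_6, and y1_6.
x_1 = 140; r_1 = 52; x0_2 = 244; y0_2 = 272; x1_2 = 320; y1_2 = 388; x_3 = 144; y_3 = 272; r_3 = 24; x1_4 = 188; y1_4 = 188; x0_5 = 160; x0_6 = 24; x1_6 = 144; y1_6 = 224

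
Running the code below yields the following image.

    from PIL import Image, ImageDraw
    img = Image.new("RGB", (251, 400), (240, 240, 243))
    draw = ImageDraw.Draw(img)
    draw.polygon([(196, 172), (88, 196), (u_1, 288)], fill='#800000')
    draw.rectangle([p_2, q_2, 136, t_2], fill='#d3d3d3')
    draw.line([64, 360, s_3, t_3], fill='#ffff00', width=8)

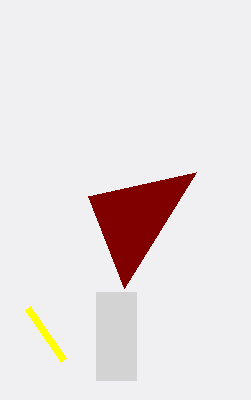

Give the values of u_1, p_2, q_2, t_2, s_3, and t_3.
u_1 = 124; p_2 = 96; q_2 = 292; t_2 = 380; s_3 = 28; t_3 = 308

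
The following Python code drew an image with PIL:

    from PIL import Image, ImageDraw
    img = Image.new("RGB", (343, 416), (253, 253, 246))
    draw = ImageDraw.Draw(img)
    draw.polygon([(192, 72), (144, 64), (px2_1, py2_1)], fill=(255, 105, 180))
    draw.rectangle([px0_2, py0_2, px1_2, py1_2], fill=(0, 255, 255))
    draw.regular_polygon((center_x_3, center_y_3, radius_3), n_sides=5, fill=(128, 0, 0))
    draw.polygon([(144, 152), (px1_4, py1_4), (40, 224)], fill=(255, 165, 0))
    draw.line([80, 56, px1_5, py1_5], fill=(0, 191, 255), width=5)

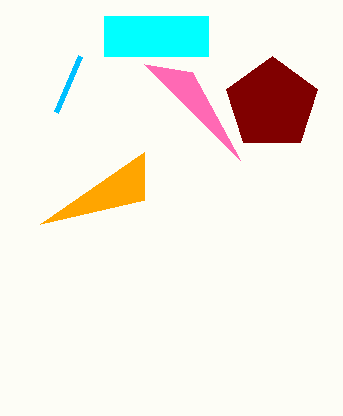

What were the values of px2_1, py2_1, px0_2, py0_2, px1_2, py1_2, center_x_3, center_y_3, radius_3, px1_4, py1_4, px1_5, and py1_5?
px2_1 = 240; py2_1 = 160; px0_2 = 104; py0_2 = 16; px1_2 = 208; py1_2 = 56; center_x_3 = 272; center_y_3 = 104; radius_3 = 48; px1_4 = 144; py1_4 = 200; px1_5 = 56; py1_5 = 112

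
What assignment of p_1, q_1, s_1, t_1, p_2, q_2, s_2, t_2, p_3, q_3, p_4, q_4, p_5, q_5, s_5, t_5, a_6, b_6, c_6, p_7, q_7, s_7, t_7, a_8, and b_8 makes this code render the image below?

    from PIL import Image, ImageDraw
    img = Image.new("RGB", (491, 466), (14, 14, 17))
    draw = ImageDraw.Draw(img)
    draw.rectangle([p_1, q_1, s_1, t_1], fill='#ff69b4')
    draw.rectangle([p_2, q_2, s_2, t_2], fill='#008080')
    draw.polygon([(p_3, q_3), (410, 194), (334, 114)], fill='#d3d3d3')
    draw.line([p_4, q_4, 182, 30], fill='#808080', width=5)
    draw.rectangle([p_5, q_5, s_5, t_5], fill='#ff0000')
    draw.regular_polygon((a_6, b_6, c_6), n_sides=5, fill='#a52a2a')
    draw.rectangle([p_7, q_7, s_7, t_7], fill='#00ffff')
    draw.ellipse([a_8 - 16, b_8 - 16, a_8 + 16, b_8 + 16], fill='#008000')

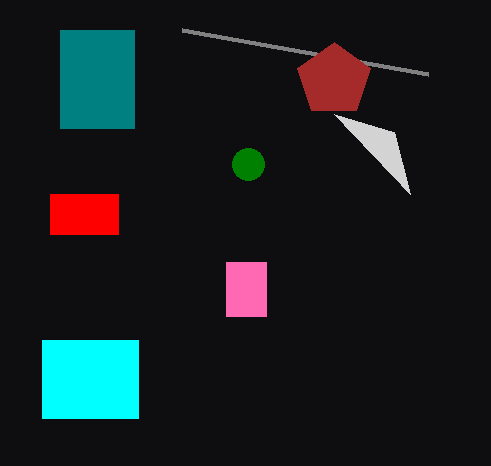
p_1 = 226; q_1 = 262; s_1 = 266; t_1 = 316; p_2 = 60; q_2 = 30; s_2 = 134; t_2 = 128; p_3 = 394; q_3 = 132; p_4 = 428; q_4 = 74; p_5 = 50; q_5 = 194; s_5 = 118; t_5 = 234; a_6 = 334; b_6 = 80; c_6 = 38; p_7 = 42; q_7 = 340; s_7 = 138; t_7 = 418; a_8 = 248; b_8 = 164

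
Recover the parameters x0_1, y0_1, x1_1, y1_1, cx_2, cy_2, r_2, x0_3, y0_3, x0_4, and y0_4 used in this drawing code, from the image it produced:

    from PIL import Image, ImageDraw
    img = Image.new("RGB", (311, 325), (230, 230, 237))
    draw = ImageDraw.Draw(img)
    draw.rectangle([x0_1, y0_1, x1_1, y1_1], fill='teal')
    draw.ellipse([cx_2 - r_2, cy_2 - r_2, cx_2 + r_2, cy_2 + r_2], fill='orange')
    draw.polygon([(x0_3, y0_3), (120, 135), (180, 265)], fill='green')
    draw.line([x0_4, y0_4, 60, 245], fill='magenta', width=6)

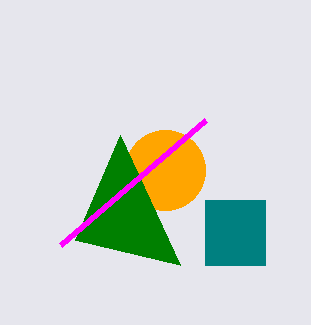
x0_1 = 205
y0_1 = 200
x1_1 = 265
y1_1 = 265
cx_2 = 165
cy_2 = 170
r_2 = 40
x0_3 = 75
y0_3 = 240
x0_4 = 205
y0_4 = 120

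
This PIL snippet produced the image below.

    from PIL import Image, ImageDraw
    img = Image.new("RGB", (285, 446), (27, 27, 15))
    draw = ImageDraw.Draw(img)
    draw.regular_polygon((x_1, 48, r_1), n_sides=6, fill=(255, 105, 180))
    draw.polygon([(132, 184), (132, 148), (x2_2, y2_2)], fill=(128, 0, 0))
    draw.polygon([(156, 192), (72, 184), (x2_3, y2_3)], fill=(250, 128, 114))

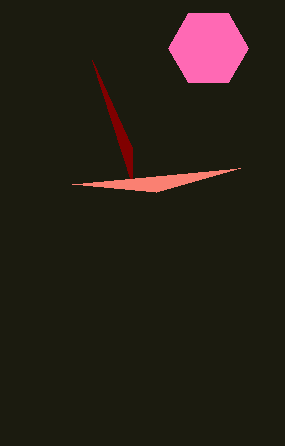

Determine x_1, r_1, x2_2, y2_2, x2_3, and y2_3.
x_1 = 208; r_1 = 40; x2_2 = 92; y2_2 = 60; x2_3 = 240; y2_3 = 168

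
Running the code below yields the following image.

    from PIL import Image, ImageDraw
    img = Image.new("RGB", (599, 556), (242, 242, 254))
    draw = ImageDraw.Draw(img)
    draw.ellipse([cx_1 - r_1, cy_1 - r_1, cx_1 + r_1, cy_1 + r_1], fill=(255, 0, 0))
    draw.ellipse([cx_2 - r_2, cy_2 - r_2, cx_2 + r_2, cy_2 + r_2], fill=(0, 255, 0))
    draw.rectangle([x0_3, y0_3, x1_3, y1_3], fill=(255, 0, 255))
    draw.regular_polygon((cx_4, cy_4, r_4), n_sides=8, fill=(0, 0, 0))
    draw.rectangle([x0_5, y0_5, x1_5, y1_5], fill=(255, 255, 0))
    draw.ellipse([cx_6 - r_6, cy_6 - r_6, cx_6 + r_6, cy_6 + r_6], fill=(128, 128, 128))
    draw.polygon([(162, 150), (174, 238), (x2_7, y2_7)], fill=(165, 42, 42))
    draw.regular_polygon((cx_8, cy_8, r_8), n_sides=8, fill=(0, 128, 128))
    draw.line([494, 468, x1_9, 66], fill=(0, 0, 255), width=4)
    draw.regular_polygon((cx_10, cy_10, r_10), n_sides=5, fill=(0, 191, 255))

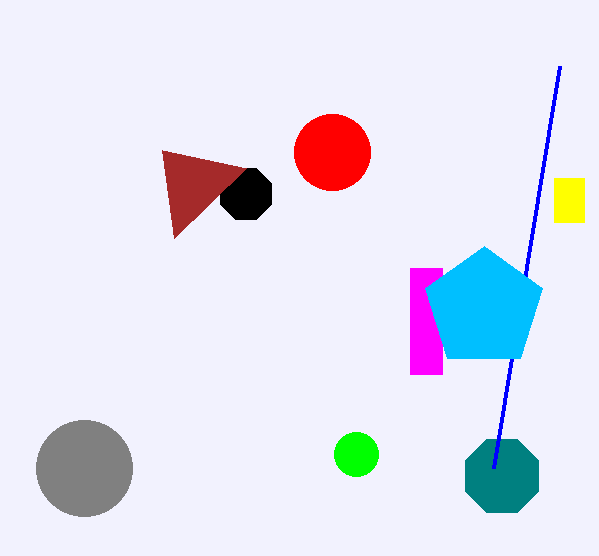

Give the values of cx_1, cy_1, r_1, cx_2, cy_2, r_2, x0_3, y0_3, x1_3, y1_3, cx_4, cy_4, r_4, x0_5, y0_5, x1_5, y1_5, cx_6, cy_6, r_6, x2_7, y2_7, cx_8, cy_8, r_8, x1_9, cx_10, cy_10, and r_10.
cx_1 = 332; cy_1 = 152; r_1 = 38; cx_2 = 356; cy_2 = 454; r_2 = 22; x0_3 = 410; y0_3 = 268; x1_3 = 442; y1_3 = 374; cx_4 = 246; cy_4 = 194; r_4 = 28; x0_5 = 554; y0_5 = 178; x1_5 = 584; y1_5 = 222; cx_6 = 84; cy_6 = 468; r_6 = 48; x2_7 = 246; y2_7 = 168; cx_8 = 502; cy_8 = 476; r_8 = 40; x1_9 = 560; cx_10 = 484; cy_10 = 308; r_10 = 62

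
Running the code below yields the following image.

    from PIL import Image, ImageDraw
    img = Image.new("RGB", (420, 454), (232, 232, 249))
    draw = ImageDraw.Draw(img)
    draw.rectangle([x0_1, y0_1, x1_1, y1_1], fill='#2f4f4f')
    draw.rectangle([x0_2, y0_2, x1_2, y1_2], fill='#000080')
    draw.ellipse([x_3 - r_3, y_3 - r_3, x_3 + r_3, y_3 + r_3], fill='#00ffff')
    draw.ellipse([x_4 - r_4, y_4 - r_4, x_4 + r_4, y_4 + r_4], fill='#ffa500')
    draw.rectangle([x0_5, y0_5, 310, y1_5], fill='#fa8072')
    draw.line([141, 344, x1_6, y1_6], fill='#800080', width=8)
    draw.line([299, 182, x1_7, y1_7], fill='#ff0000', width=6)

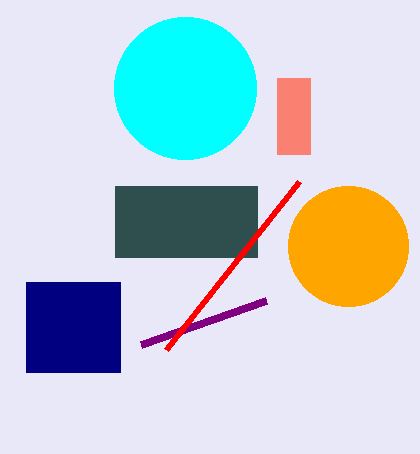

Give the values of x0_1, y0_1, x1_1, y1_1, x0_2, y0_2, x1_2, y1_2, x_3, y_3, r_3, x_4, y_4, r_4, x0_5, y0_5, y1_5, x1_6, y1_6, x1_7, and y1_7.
x0_1 = 115
y0_1 = 186
x1_1 = 257
y1_1 = 257
x0_2 = 26
y0_2 = 282
x1_2 = 120
y1_2 = 372
x_3 = 185
y_3 = 88
r_3 = 71
x_4 = 348
y_4 = 246
r_4 = 60
x0_5 = 277
y0_5 = 78
y1_5 = 154
x1_6 = 266
y1_6 = 300
x1_7 = 166
y1_7 = 350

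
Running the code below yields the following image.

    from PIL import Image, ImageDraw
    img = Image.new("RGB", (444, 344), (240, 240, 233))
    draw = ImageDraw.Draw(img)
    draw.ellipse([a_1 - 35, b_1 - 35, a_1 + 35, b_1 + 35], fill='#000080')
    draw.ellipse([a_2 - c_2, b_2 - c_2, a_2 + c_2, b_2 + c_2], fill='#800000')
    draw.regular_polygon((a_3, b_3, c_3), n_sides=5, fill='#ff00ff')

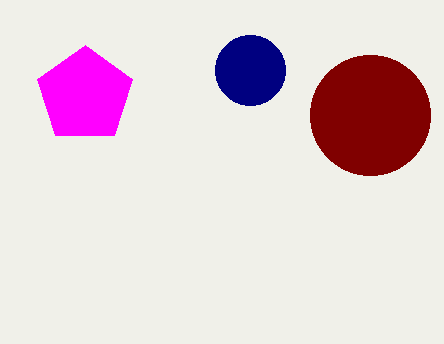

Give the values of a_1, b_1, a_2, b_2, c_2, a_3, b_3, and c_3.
a_1 = 250, b_1 = 70, a_2 = 370, b_2 = 115, c_2 = 60, a_3 = 85, b_3 = 95, c_3 = 50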